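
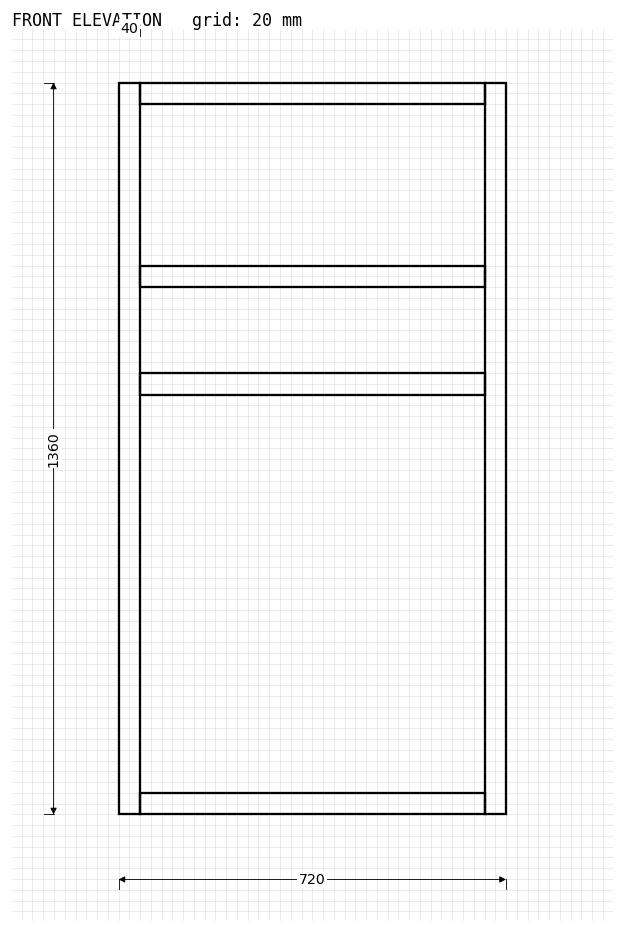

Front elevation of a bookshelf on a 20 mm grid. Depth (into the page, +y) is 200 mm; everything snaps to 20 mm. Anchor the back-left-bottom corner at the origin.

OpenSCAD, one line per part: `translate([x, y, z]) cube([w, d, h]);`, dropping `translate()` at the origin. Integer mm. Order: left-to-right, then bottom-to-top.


cube([40, 200, 1360]);
translate([40, 0, 0]) cube([640, 200, 40]);
translate([40, 0, 780]) cube([640, 200, 40]);
translate([40, 0, 980]) cube([640, 200, 40]);
translate([40, 0, 1320]) cube([640, 200, 40]);
translate([680, 0, 0]) cube([40, 200, 1360]);


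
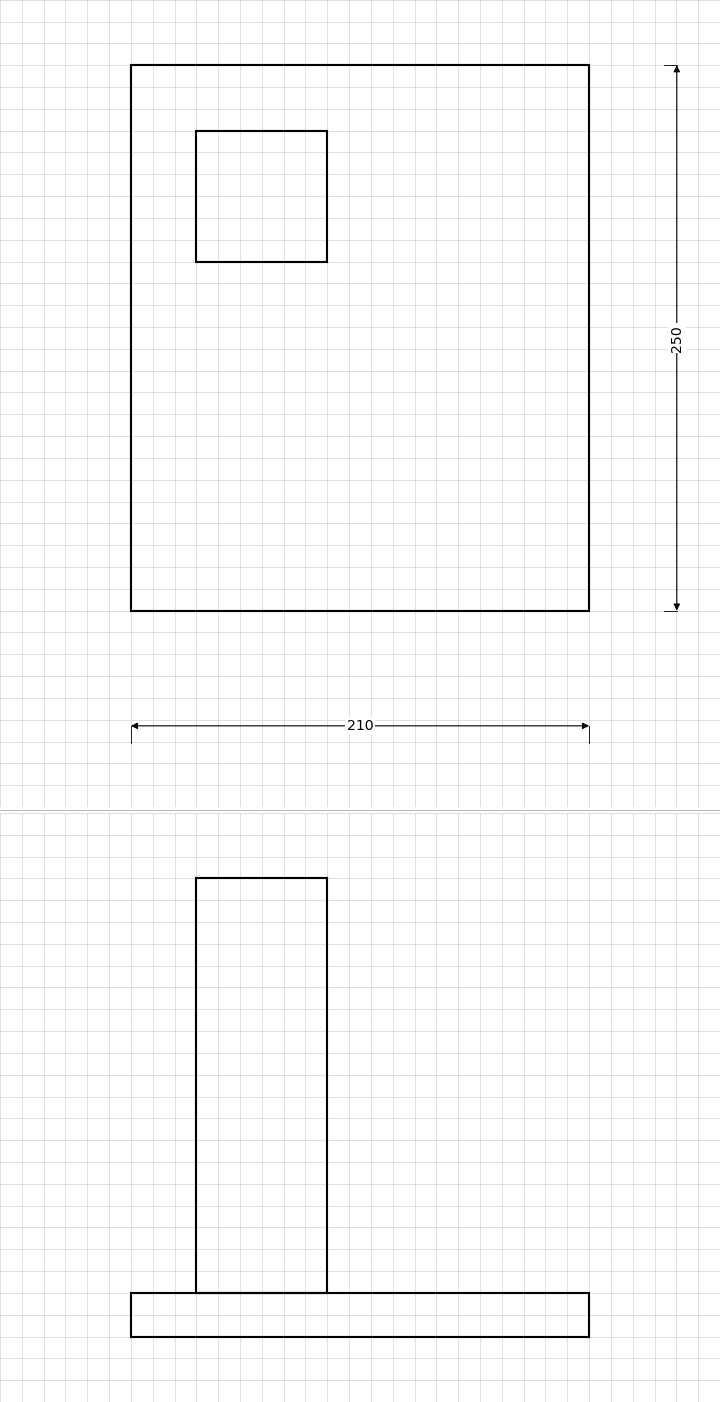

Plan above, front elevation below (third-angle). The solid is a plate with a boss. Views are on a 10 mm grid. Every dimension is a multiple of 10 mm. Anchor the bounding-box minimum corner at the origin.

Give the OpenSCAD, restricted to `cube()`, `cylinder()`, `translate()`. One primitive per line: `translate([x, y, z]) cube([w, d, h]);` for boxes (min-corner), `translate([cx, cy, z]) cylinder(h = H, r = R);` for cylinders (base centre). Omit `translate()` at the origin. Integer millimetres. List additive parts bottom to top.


cube([210, 250, 20]);
translate([30, 160, 20]) cube([60, 60, 190]);


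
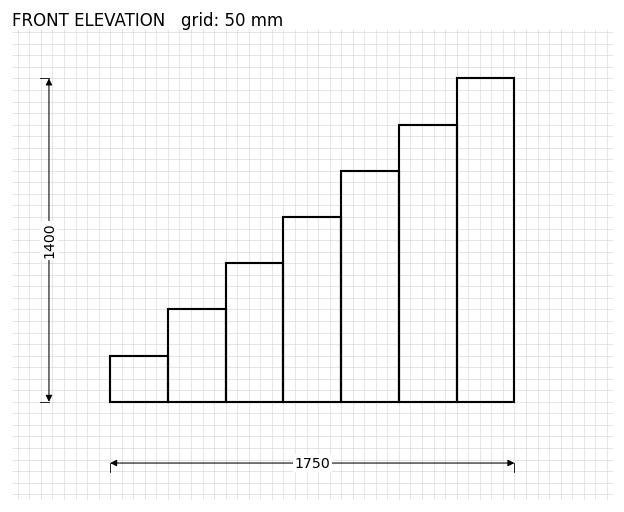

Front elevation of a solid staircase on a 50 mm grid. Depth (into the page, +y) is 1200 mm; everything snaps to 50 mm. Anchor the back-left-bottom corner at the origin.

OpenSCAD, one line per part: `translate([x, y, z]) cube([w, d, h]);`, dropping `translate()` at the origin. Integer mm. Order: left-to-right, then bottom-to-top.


cube([250, 1200, 200]);
translate([250, 0, 0]) cube([250, 1200, 400]);
translate([500, 0, 0]) cube([250, 1200, 600]);
translate([750, 0, 0]) cube([250, 1200, 800]);
translate([1000, 0, 0]) cube([250, 1200, 1000]);
translate([1250, 0, 0]) cube([250, 1200, 1200]);
translate([1500, 0, 0]) cube([250, 1200, 1400]);


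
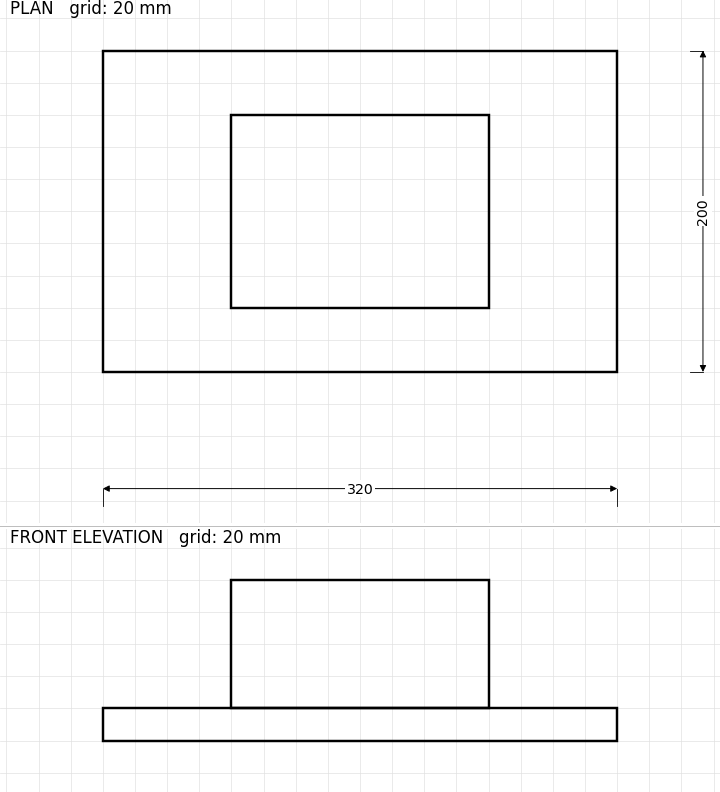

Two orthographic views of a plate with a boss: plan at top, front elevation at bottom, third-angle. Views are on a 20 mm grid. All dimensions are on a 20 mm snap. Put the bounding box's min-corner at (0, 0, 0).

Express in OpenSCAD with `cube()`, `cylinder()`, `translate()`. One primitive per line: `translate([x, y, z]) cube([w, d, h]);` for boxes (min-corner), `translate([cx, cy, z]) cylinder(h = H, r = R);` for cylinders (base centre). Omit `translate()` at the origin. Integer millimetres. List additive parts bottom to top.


cube([320, 200, 20]);
translate([80, 40, 20]) cube([160, 120, 80]);


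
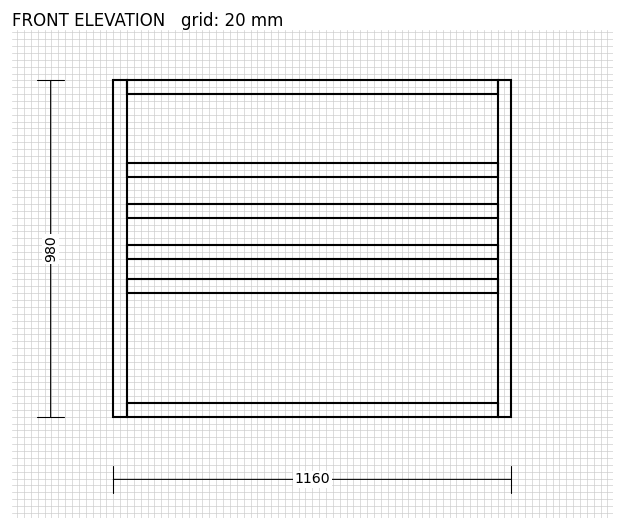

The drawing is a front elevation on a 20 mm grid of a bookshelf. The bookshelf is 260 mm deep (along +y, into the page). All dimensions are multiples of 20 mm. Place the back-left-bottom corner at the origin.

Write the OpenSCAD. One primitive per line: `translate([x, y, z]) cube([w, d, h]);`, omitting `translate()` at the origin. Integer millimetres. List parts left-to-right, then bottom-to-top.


cube([40, 260, 980]);
translate([40, 0, 0]) cube([1080, 260, 40]);
translate([40, 0, 360]) cube([1080, 260, 40]);
translate([40, 0, 460]) cube([1080, 260, 40]);
translate([40, 0, 580]) cube([1080, 260, 40]);
translate([40, 0, 700]) cube([1080, 260, 40]);
translate([40, 0, 940]) cube([1080, 260, 40]);
translate([1120, 0, 0]) cube([40, 260, 980]);


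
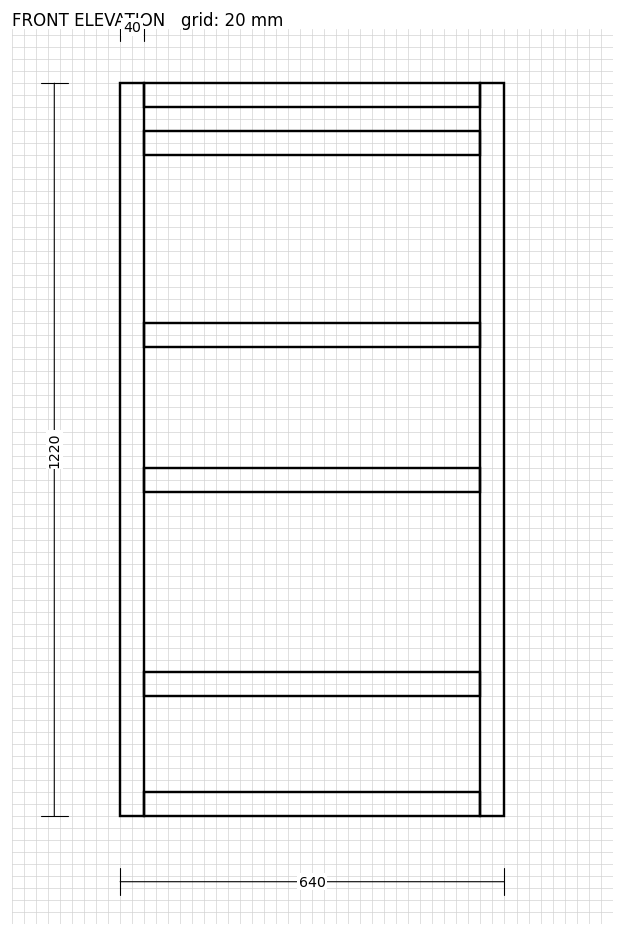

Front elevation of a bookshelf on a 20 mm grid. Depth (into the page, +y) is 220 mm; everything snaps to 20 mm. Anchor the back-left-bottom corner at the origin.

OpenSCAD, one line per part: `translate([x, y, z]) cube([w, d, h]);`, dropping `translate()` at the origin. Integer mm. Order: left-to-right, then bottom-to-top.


cube([40, 220, 1220]);
translate([40, 0, 0]) cube([560, 220, 40]);
translate([40, 0, 200]) cube([560, 220, 40]);
translate([40, 0, 540]) cube([560, 220, 40]);
translate([40, 0, 780]) cube([560, 220, 40]);
translate([40, 0, 1100]) cube([560, 220, 40]);
translate([40, 0, 1180]) cube([560, 220, 40]);
translate([600, 0, 0]) cube([40, 220, 1220]);


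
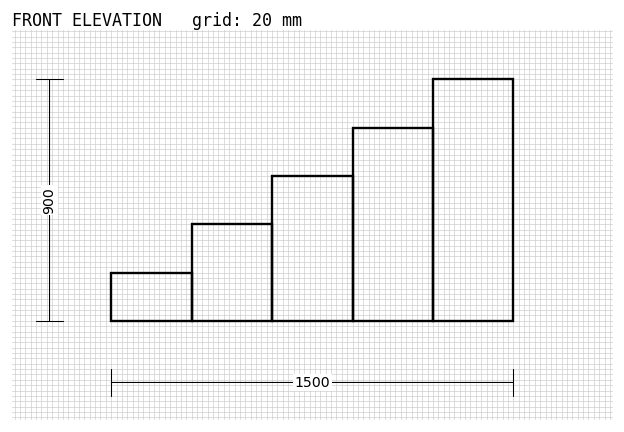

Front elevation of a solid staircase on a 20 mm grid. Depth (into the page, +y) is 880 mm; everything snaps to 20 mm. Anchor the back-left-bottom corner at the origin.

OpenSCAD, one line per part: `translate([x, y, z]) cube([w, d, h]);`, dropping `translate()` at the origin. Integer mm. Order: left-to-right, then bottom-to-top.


cube([300, 880, 180]);
translate([300, 0, 0]) cube([300, 880, 360]);
translate([600, 0, 0]) cube([300, 880, 540]);
translate([900, 0, 0]) cube([300, 880, 720]);
translate([1200, 0, 0]) cube([300, 880, 900]);


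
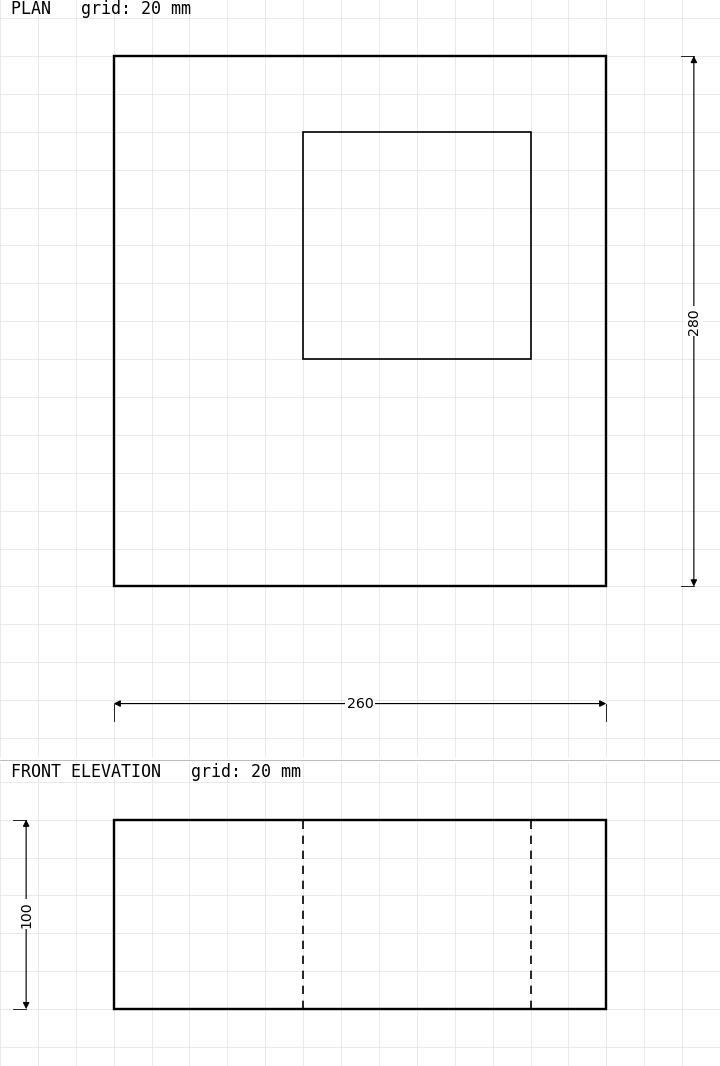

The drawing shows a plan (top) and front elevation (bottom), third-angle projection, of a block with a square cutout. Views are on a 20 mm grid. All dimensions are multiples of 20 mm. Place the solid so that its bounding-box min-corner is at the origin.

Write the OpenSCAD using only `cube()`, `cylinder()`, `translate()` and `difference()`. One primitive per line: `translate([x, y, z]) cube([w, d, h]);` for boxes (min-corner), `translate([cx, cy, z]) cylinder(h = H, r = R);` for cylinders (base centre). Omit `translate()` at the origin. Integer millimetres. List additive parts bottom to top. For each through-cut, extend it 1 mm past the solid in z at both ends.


difference() {
  cube([260, 280, 100]);
  translate([100, 120, -1]) cube([120, 120, 102]);
}


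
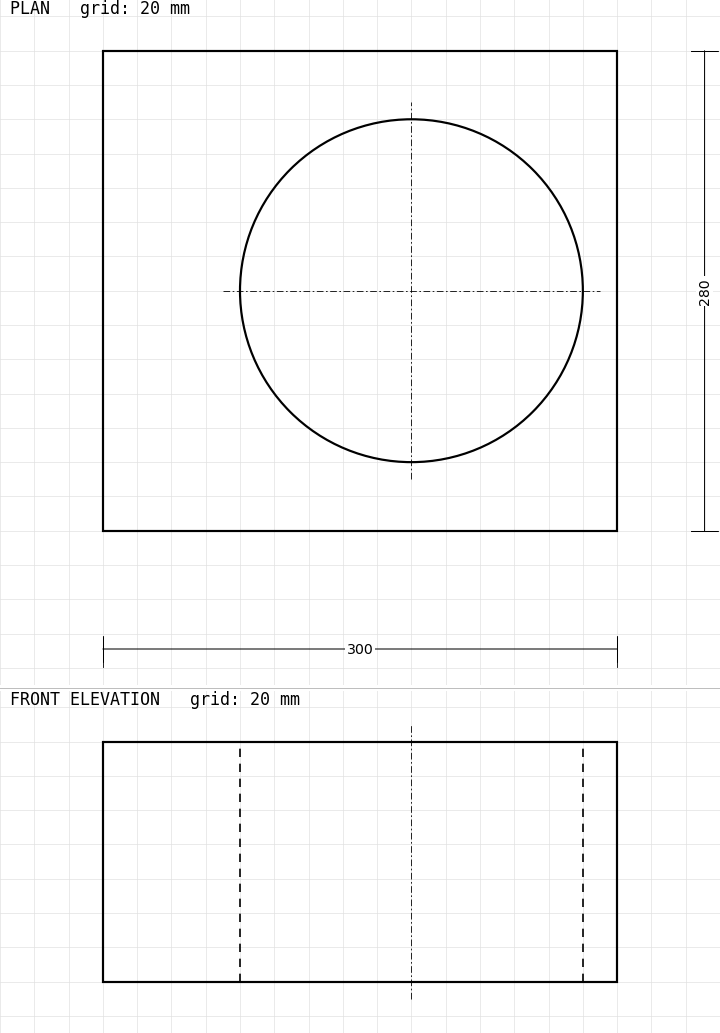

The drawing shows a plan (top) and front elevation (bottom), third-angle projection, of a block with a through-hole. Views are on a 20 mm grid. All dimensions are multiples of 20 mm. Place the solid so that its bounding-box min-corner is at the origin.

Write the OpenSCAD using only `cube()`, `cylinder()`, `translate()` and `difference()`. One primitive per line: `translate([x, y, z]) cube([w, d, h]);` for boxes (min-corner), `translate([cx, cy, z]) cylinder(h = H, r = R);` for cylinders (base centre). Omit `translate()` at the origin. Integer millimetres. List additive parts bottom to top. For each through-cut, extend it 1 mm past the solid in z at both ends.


difference() {
  cube([300, 280, 140]);
  translate([180, 140, -1]) cylinder(h = 142, r = 100);
}


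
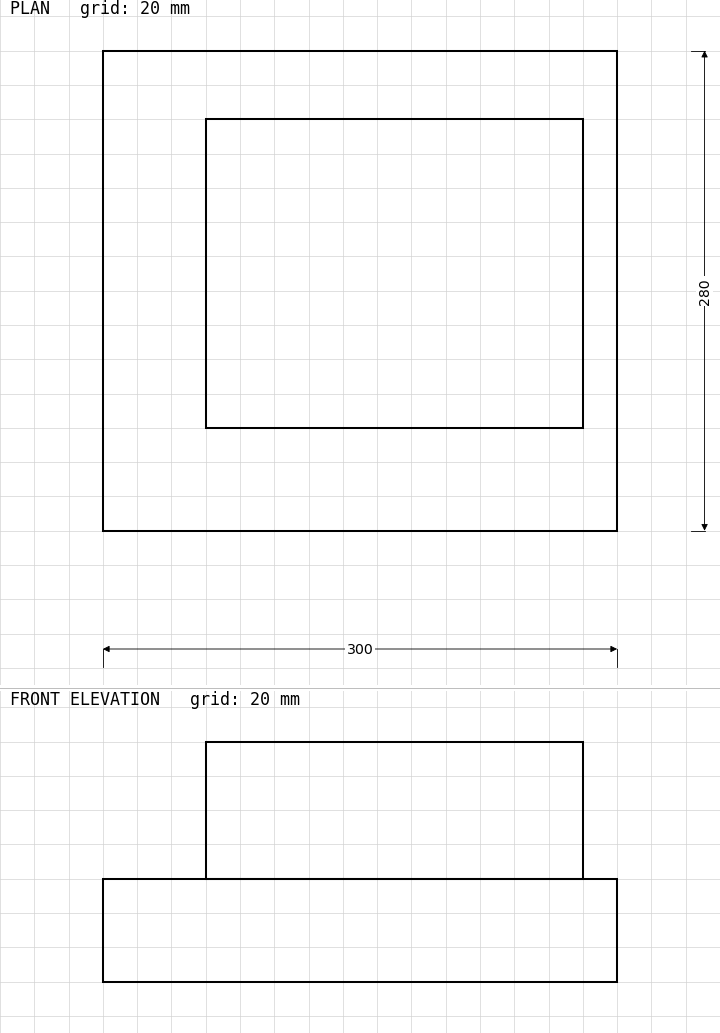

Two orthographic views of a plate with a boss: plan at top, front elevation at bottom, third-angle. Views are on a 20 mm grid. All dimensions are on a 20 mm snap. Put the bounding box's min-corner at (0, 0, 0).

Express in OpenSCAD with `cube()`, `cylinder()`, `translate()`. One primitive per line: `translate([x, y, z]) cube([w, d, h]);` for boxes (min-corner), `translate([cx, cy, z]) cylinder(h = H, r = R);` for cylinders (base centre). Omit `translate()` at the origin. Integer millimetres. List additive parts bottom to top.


cube([300, 280, 60]);
translate([60, 60, 60]) cube([220, 180, 80]);


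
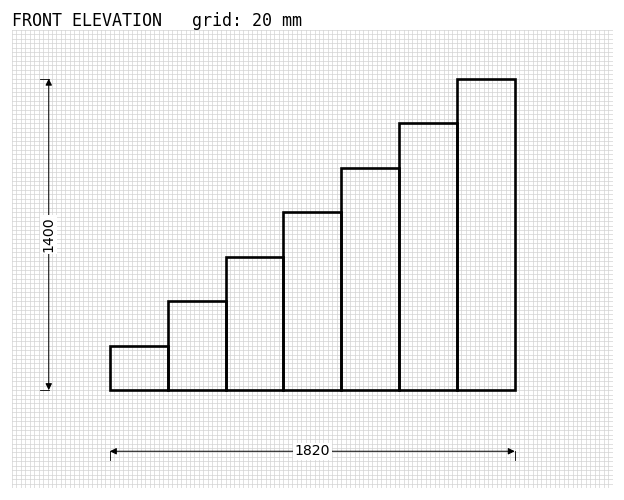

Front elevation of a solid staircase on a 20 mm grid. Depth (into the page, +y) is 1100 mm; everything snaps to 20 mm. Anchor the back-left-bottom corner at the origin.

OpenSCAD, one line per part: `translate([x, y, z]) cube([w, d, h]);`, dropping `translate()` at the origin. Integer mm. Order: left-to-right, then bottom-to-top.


cube([260, 1100, 200]);
translate([260, 0, 0]) cube([260, 1100, 400]);
translate([520, 0, 0]) cube([260, 1100, 600]);
translate([780, 0, 0]) cube([260, 1100, 800]);
translate([1040, 0, 0]) cube([260, 1100, 1000]);
translate([1300, 0, 0]) cube([260, 1100, 1200]);
translate([1560, 0, 0]) cube([260, 1100, 1400]);


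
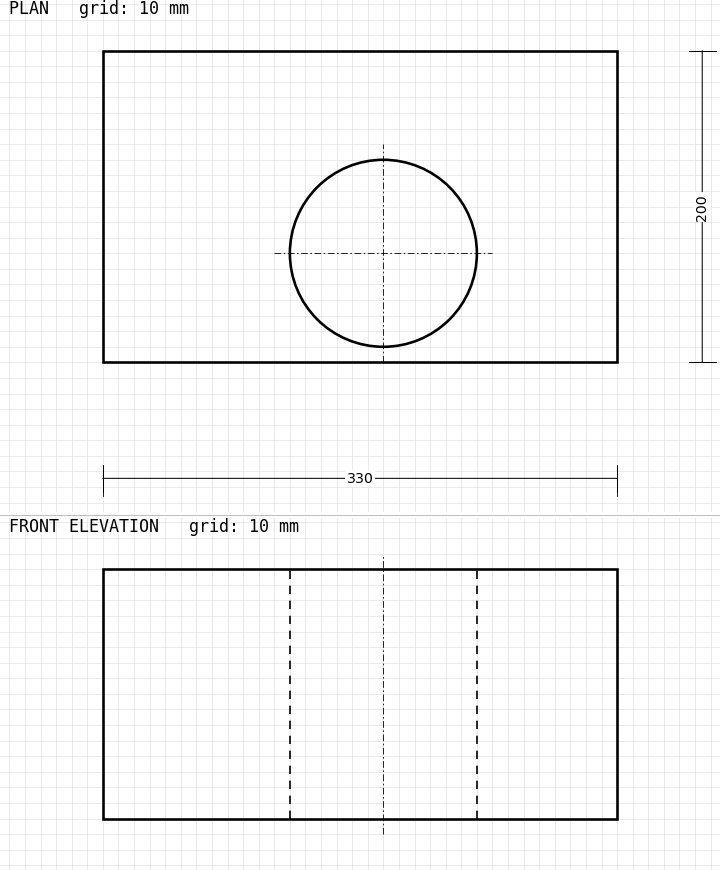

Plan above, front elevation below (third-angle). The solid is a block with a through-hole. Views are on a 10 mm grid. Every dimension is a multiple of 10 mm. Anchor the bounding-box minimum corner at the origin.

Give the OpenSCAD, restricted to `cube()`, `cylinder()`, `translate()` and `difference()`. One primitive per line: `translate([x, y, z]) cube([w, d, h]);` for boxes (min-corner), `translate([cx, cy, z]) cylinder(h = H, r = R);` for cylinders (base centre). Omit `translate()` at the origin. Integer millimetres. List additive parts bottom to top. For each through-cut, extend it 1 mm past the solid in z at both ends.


difference() {
  cube([330, 200, 160]);
  translate([180, 70, -1]) cylinder(h = 162, r = 60);
}


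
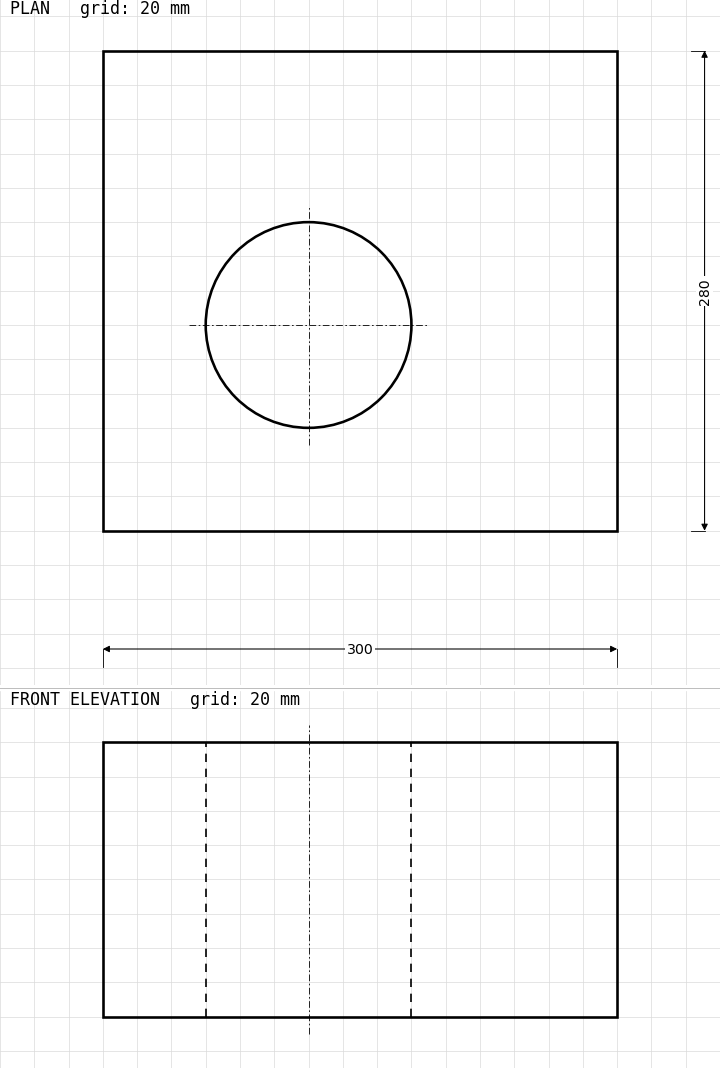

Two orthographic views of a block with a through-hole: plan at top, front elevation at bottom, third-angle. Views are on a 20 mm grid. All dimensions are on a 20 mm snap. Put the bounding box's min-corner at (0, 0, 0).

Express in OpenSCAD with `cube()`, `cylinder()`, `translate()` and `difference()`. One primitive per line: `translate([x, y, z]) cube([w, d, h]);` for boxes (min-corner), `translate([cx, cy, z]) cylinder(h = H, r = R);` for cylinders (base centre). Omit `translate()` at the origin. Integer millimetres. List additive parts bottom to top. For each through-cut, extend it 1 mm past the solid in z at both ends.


difference() {
  cube([300, 280, 160]);
  translate([120, 120, -1]) cylinder(h = 162, r = 60);
}


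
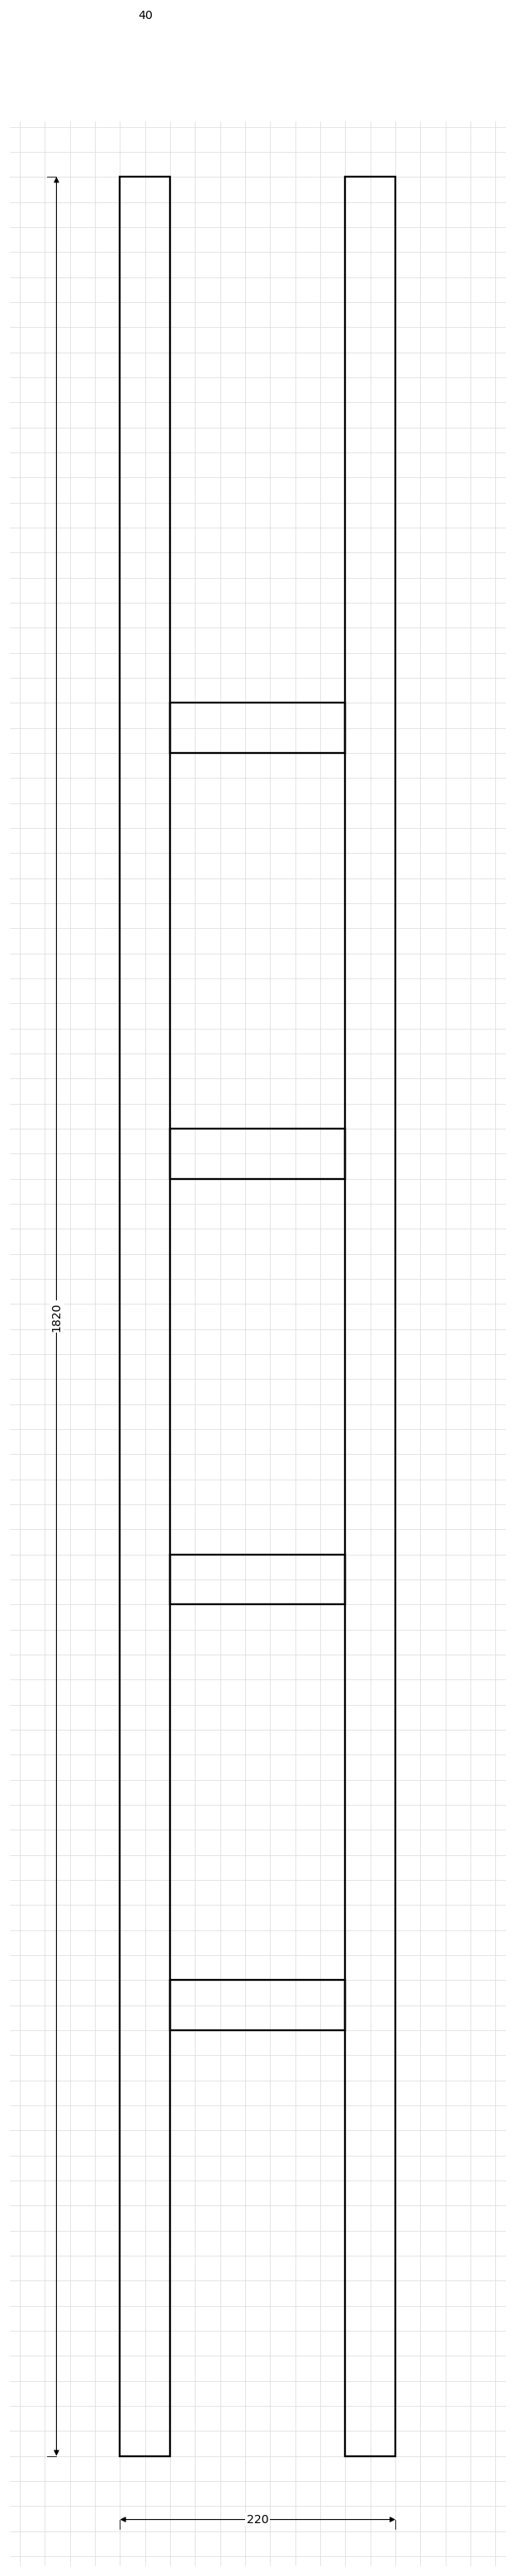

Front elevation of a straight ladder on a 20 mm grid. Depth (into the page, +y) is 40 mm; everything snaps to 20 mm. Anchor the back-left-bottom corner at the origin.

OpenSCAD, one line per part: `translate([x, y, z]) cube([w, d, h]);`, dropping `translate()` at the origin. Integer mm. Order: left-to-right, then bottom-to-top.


cube([40, 40, 1820]);
translate([40, 0, 340]) cube([140, 40, 40]);
translate([40, 0, 680]) cube([140, 40, 40]);
translate([40, 0, 1020]) cube([140, 40, 40]);
translate([40, 0, 1360]) cube([140, 40, 40]);
translate([180, 0, 0]) cube([40, 40, 1820]);


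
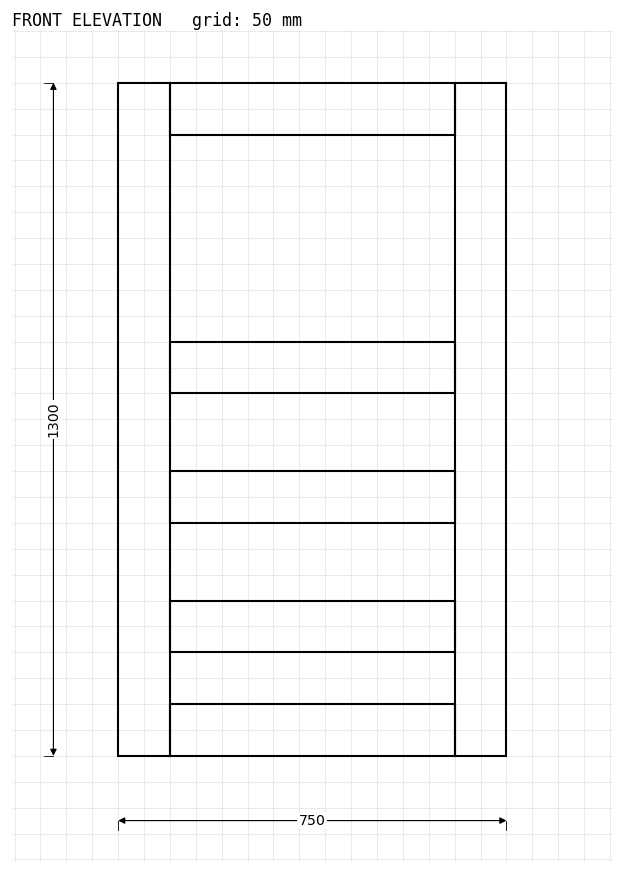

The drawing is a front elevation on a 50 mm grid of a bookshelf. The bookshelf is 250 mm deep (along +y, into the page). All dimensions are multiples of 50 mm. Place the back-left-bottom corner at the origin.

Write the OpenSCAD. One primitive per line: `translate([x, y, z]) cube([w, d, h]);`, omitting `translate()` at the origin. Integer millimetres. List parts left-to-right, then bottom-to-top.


cube([100, 250, 1300]);
translate([100, 0, 0]) cube([550, 250, 100]);
translate([100, 0, 200]) cube([550, 250, 100]);
translate([100, 0, 450]) cube([550, 250, 100]);
translate([100, 0, 700]) cube([550, 250, 100]);
translate([100, 0, 1200]) cube([550, 250, 100]);
translate([650, 0, 0]) cube([100, 250, 1300]);


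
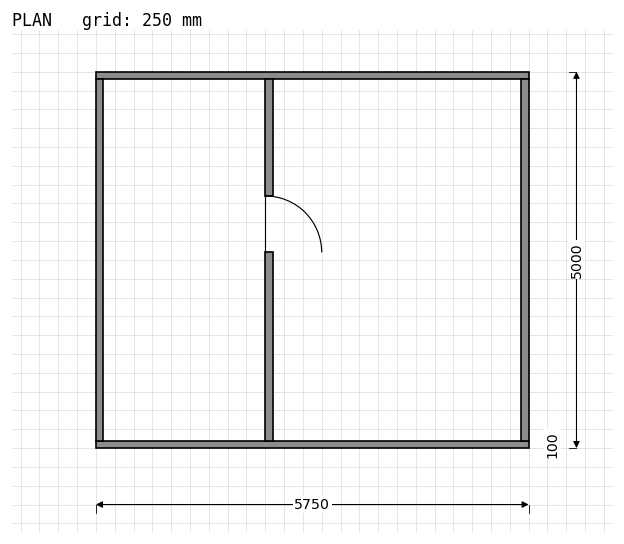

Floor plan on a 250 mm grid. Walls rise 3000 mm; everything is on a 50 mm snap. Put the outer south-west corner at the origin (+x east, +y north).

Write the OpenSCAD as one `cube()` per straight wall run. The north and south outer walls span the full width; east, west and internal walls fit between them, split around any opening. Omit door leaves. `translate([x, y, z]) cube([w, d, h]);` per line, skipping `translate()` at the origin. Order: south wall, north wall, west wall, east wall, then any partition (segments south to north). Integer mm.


cube([5750, 100, 3000]);
translate([0, 4900, 0]) cube([5750, 100, 3000]);
translate([0, 100, 0]) cube([100, 4800, 3000]);
translate([5650, 100, 0]) cube([100, 4800, 3000]);
translate([2250, 100, 0]) cube([100, 2500, 3000]);
translate([2250, 3350, 0]) cube([100, 1550, 3000]);


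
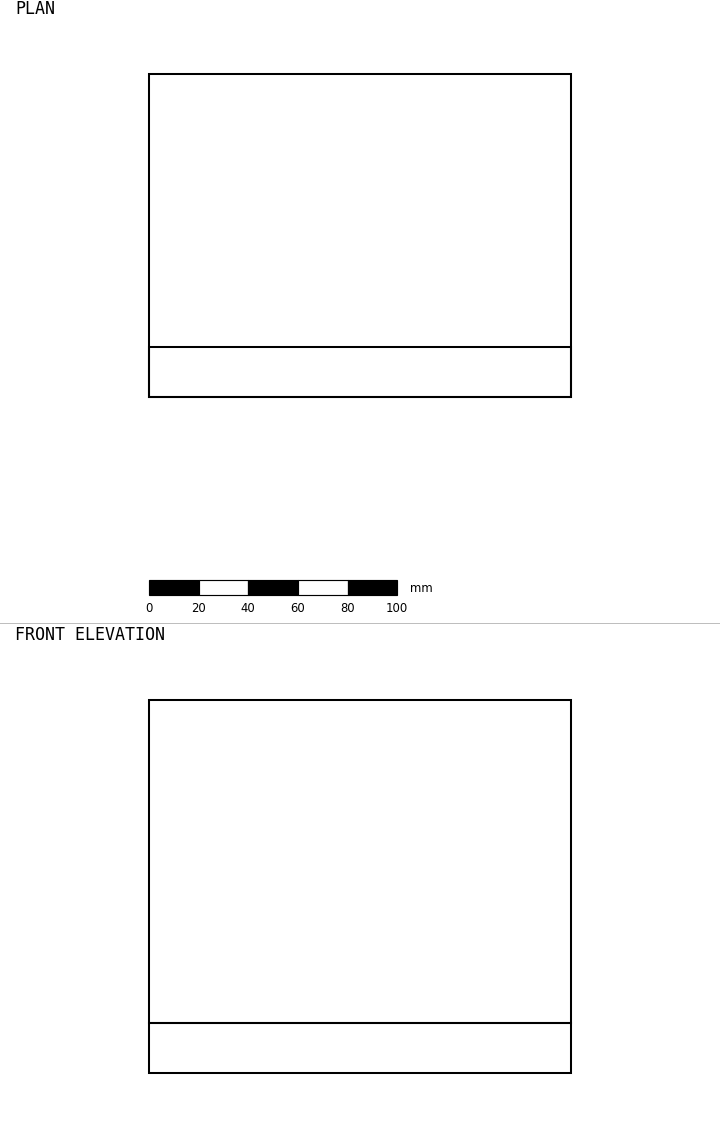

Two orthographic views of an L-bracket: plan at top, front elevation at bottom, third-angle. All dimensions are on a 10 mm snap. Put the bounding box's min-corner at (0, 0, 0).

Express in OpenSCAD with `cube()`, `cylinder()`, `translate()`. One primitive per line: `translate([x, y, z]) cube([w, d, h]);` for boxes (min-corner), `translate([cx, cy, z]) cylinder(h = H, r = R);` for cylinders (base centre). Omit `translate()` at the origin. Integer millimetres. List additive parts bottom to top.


cube([170, 130, 20]);
translate([0, 0, 20]) cube([170, 20, 130]);


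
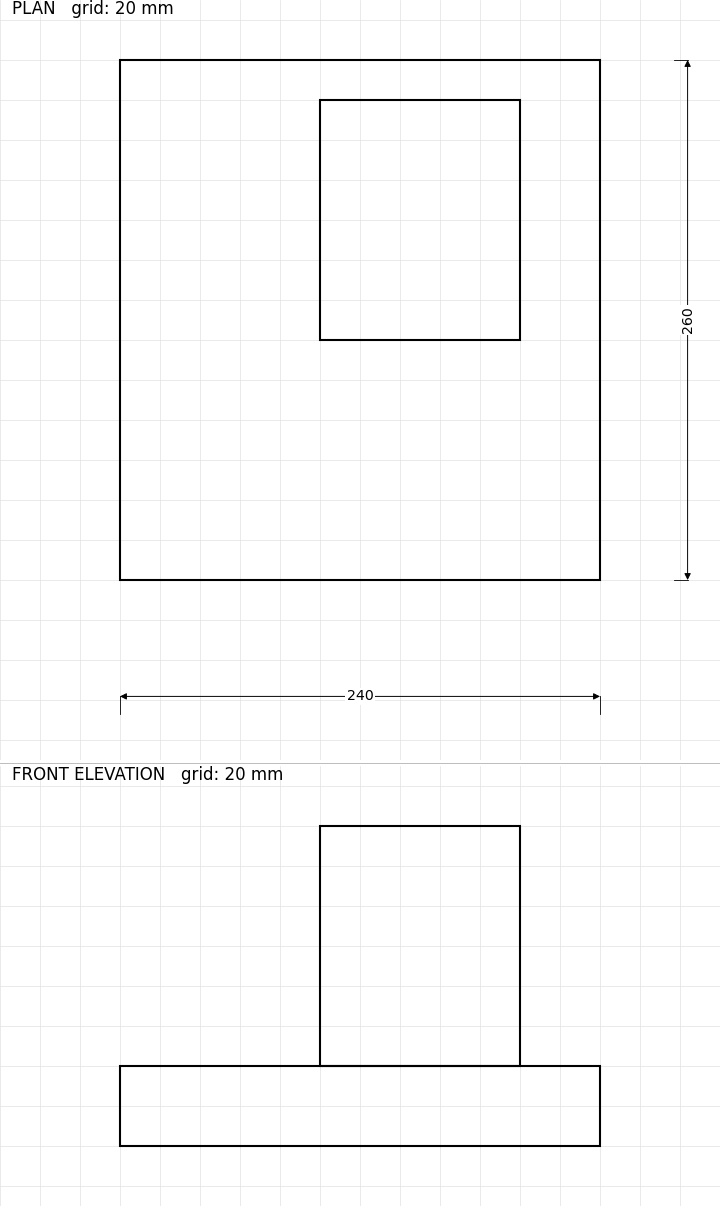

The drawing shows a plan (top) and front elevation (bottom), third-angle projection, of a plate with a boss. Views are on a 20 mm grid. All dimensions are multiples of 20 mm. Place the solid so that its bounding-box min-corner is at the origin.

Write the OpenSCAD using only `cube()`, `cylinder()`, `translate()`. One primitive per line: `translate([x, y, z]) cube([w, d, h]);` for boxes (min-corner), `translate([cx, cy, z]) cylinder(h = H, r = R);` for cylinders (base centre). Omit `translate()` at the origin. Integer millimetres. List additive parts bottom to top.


cube([240, 260, 40]);
translate([100, 120, 40]) cube([100, 120, 120]);


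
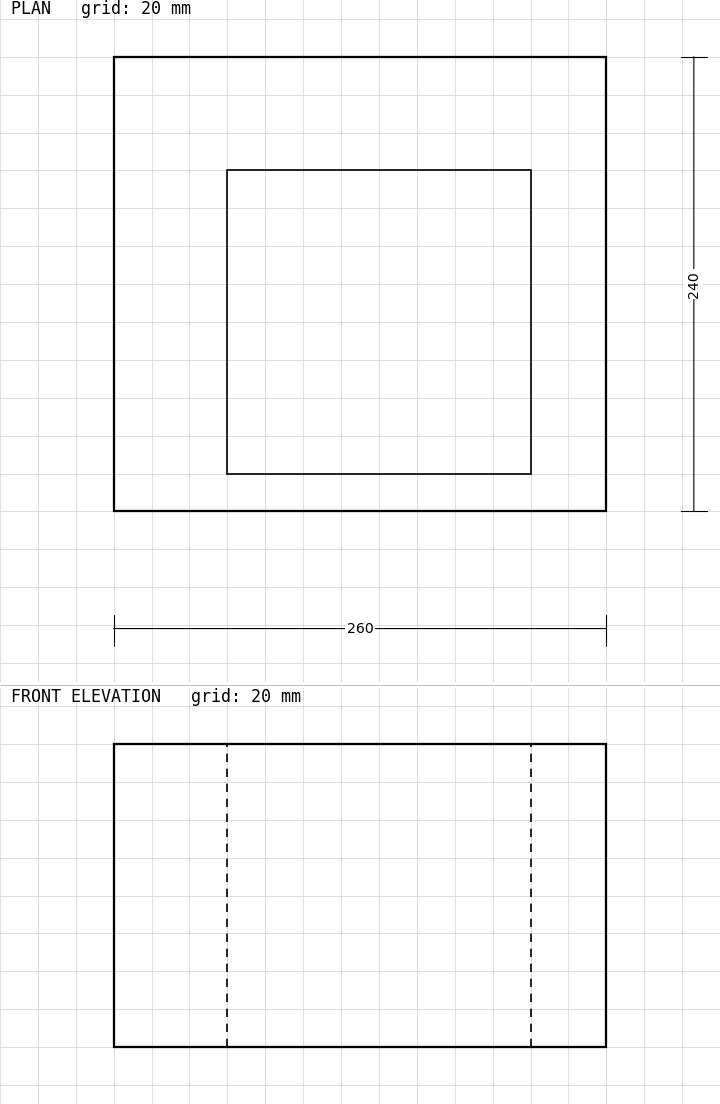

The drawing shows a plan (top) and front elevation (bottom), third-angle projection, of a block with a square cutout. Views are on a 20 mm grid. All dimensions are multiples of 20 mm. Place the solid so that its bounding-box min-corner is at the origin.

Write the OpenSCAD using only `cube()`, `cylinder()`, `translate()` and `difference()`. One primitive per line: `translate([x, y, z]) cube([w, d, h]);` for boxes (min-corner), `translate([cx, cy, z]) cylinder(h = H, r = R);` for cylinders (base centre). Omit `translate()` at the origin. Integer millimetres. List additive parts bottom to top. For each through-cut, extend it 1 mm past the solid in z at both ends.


difference() {
  cube([260, 240, 160]);
  translate([60, 20, -1]) cube([160, 160, 162]);
}


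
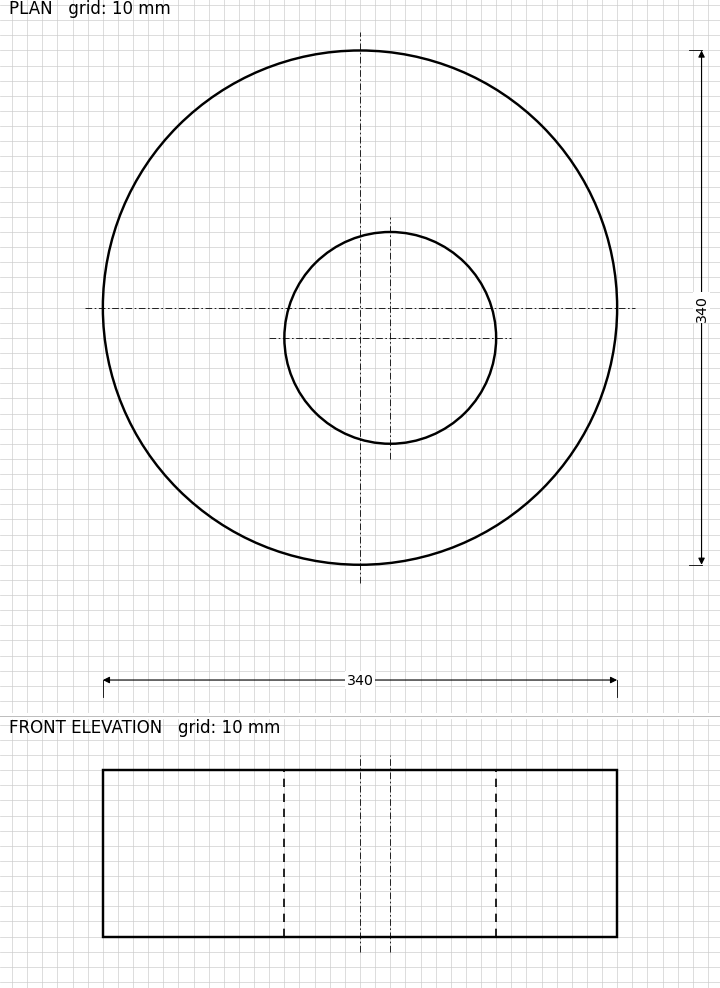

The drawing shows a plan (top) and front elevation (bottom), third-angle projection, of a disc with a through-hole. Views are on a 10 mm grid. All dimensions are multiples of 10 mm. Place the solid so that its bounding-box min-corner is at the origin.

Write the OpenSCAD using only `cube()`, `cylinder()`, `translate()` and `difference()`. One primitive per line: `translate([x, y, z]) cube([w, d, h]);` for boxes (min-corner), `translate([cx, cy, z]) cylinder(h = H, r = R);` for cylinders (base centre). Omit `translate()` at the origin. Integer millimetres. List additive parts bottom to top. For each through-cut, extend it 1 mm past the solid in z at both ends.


difference() {
  translate([170, 170, 0]) cylinder(h = 110, r = 170);
  translate([190, 150, -1]) cylinder(h = 112, r = 70);
}


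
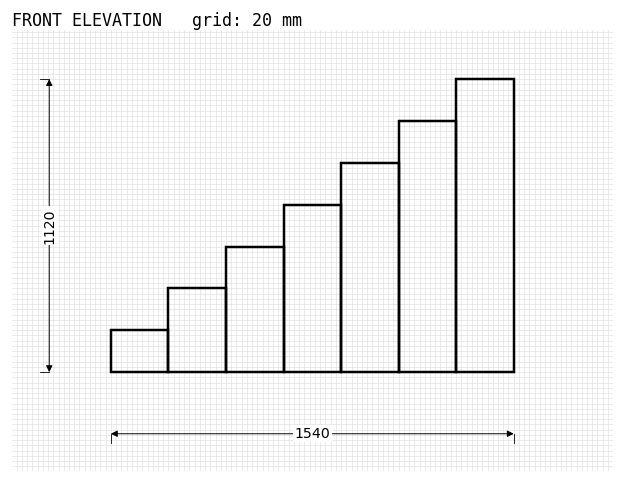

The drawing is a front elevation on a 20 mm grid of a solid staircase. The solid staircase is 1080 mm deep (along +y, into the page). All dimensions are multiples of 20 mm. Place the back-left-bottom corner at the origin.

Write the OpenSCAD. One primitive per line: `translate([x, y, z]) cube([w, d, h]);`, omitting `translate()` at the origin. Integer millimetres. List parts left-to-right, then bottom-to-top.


cube([220, 1080, 160]);
translate([220, 0, 0]) cube([220, 1080, 320]);
translate([440, 0, 0]) cube([220, 1080, 480]);
translate([660, 0, 0]) cube([220, 1080, 640]);
translate([880, 0, 0]) cube([220, 1080, 800]);
translate([1100, 0, 0]) cube([220, 1080, 960]);
translate([1320, 0, 0]) cube([220, 1080, 1120]);


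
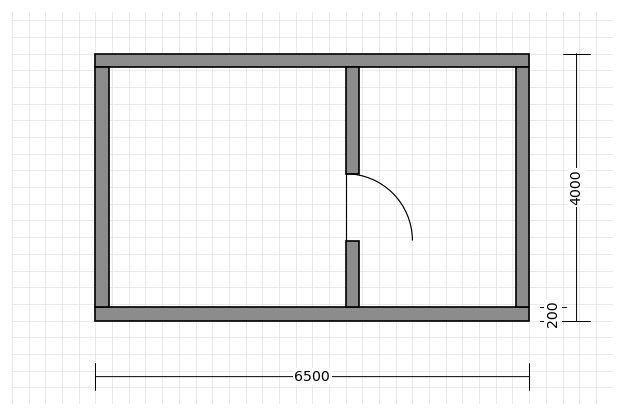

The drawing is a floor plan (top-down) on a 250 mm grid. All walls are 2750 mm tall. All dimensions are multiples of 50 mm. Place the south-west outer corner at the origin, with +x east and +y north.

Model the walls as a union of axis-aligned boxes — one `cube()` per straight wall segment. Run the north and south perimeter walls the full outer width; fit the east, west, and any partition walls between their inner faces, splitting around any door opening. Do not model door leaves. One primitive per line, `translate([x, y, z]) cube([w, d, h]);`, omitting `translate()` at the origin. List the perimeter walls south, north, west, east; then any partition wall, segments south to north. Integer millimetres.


cube([6500, 200, 2750]);
translate([0, 3800, 0]) cube([6500, 200, 2750]);
translate([0, 200, 0]) cube([200, 3600, 2750]);
translate([6300, 200, 0]) cube([200, 3600, 2750]);
translate([3750, 200, 0]) cube([200, 1000, 2750]);
translate([3750, 2200, 0]) cube([200, 1600, 2750]);


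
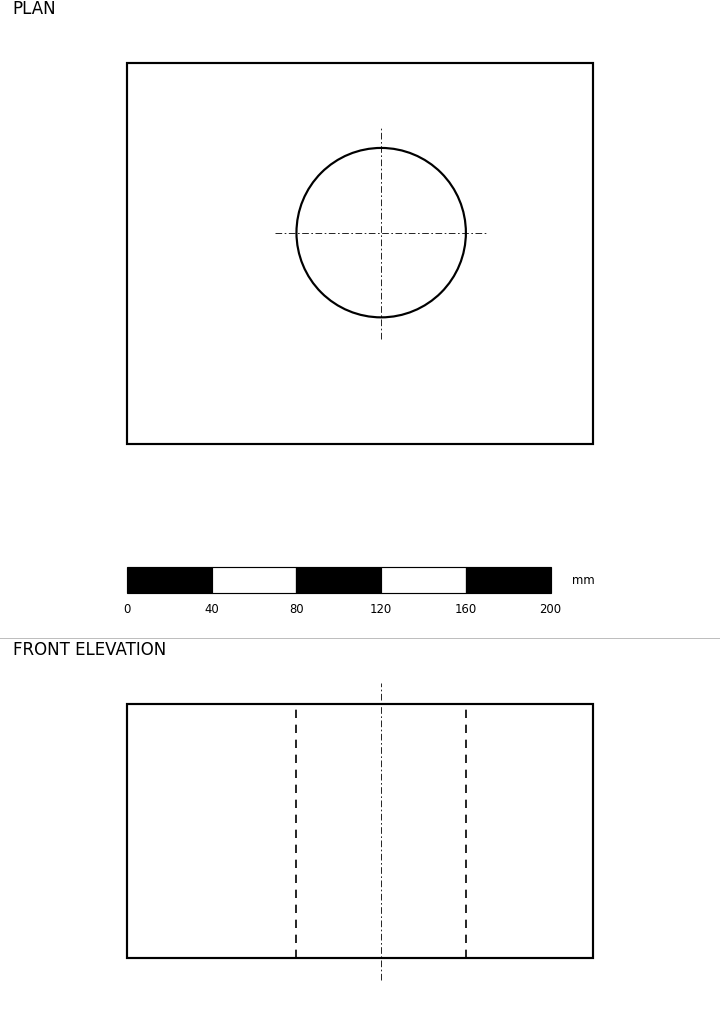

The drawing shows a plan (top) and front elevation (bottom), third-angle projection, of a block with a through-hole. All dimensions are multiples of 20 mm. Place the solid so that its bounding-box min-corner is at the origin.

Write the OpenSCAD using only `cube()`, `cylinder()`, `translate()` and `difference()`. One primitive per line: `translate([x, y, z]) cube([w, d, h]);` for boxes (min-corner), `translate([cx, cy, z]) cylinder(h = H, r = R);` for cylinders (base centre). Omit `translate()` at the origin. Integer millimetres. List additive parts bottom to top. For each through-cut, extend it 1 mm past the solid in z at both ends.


difference() {
  cube([220, 180, 120]);
  translate([120, 100, -1]) cylinder(h = 122, r = 40);
}


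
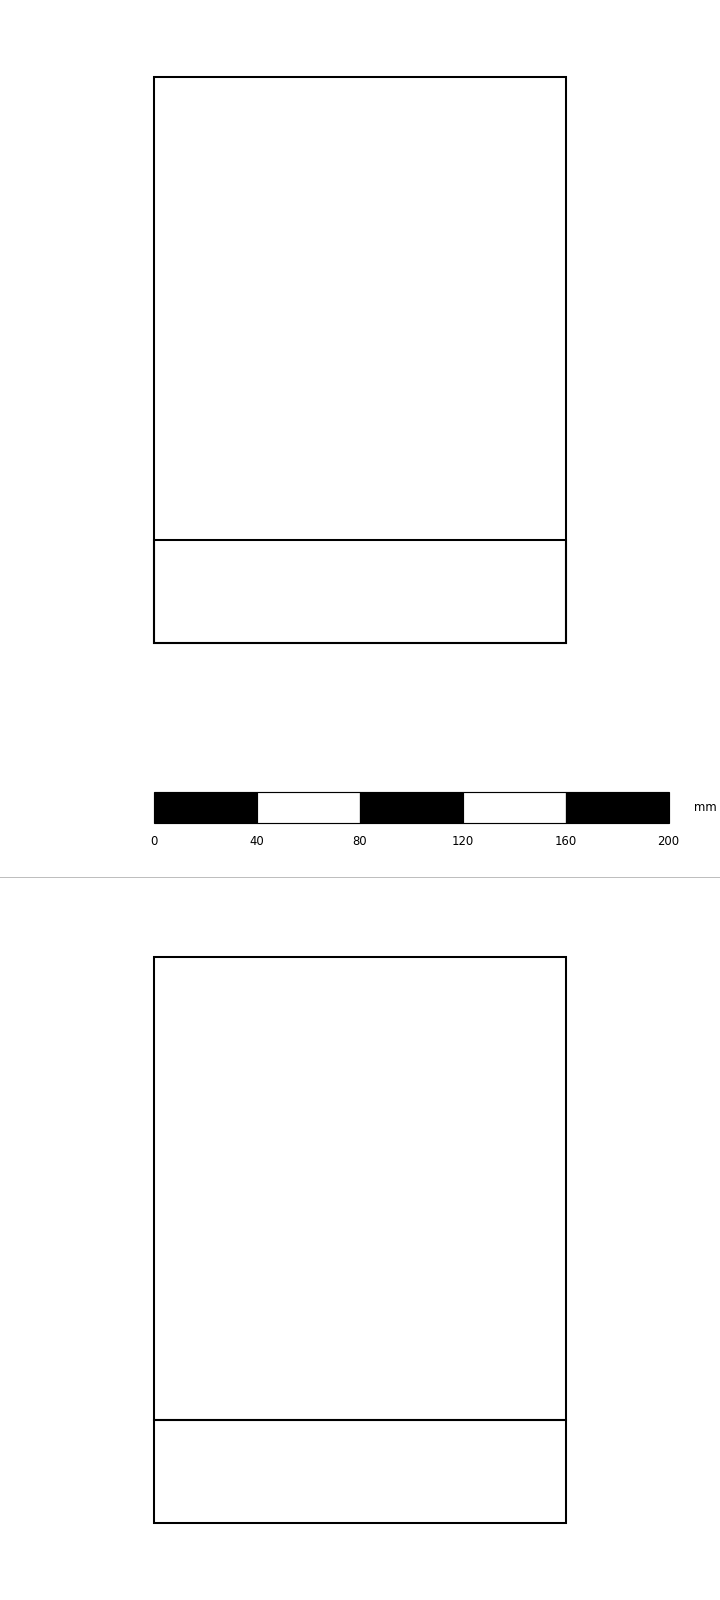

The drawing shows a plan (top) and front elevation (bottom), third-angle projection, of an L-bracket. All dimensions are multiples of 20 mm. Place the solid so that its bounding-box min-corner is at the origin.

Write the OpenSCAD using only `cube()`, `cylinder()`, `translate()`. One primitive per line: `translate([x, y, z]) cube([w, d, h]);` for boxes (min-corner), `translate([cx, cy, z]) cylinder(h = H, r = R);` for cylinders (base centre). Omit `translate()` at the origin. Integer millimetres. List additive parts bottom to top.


cube([160, 220, 40]);
translate([0, 0, 40]) cube([160, 40, 180]);


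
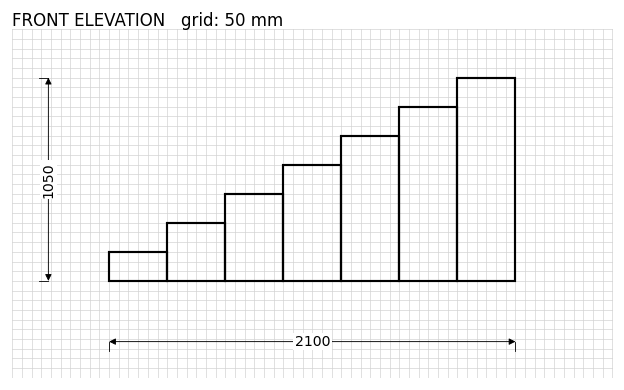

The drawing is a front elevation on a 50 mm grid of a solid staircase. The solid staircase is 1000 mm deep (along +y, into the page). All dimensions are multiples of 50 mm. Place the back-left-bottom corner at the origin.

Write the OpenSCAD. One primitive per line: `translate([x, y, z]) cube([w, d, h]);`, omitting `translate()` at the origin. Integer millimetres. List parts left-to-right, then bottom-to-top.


cube([300, 1000, 150]);
translate([300, 0, 0]) cube([300, 1000, 300]);
translate([600, 0, 0]) cube([300, 1000, 450]);
translate([900, 0, 0]) cube([300, 1000, 600]);
translate([1200, 0, 0]) cube([300, 1000, 750]);
translate([1500, 0, 0]) cube([300, 1000, 900]);
translate([1800, 0, 0]) cube([300, 1000, 1050]);


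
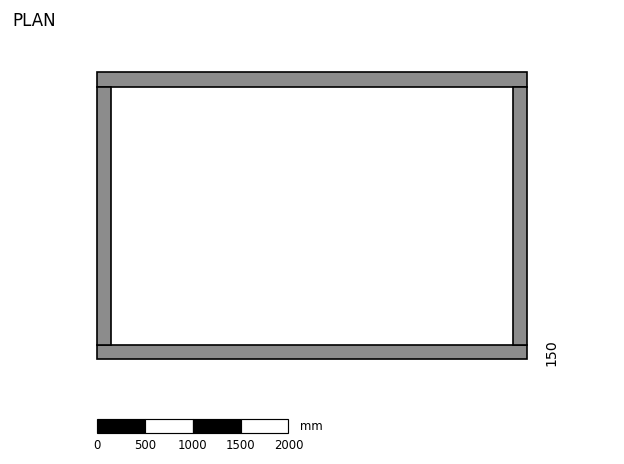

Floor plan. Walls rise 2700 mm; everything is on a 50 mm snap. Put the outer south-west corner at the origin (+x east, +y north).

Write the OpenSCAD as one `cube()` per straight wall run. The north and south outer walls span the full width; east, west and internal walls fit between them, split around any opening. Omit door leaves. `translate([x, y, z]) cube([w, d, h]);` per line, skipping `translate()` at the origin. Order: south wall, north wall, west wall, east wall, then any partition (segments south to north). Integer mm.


cube([4500, 150, 2700]);
translate([0, 2850, 0]) cube([4500, 150, 2700]);
translate([0, 150, 0]) cube([150, 2700, 2700]);
translate([4350, 150, 0]) cube([150, 2700, 2700]);


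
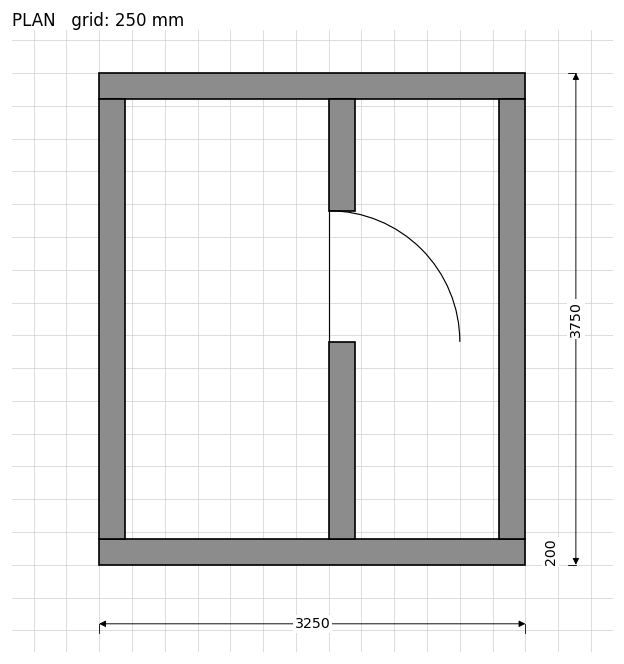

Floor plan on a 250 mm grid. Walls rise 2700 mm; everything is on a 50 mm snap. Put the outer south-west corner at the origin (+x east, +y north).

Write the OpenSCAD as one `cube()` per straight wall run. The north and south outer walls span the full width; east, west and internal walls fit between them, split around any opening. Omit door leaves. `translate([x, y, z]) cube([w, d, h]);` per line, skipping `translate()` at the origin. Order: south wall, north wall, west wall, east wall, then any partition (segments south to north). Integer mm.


cube([3250, 200, 2700]);
translate([0, 3550, 0]) cube([3250, 200, 2700]);
translate([0, 200, 0]) cube([200, 3350, 2700]);
translate([3050, 200, 0]) cube([200, 3350, 2700]);
translate([1750, 200, 0]) cube([200, 1500, 2700]);
translate([1750, 2700, 0]) cube([200, 850, 2700]);


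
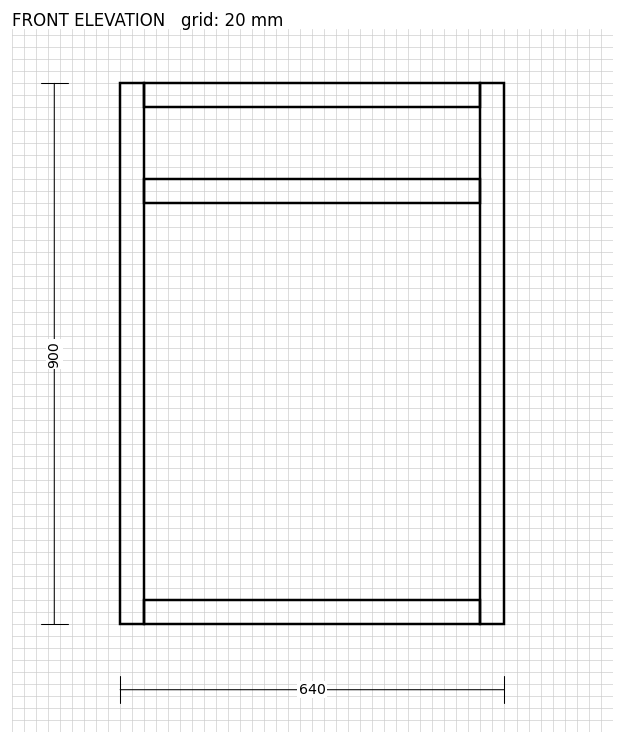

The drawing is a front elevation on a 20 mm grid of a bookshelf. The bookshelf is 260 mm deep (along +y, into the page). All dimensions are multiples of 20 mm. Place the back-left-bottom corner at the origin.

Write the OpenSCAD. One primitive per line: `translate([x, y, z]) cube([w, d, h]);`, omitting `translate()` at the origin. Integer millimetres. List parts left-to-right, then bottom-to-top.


cube([40, 260, 900]);
translate([40, 0, 0]) cube([560, 260, 40]);
translate([40, 0, 700]) cube([560, 260, 40]);
translate([40, 0, 860]) cube([560, 260, 40]);
translate([600, 0, 0]) cube([40, 260, 900]);


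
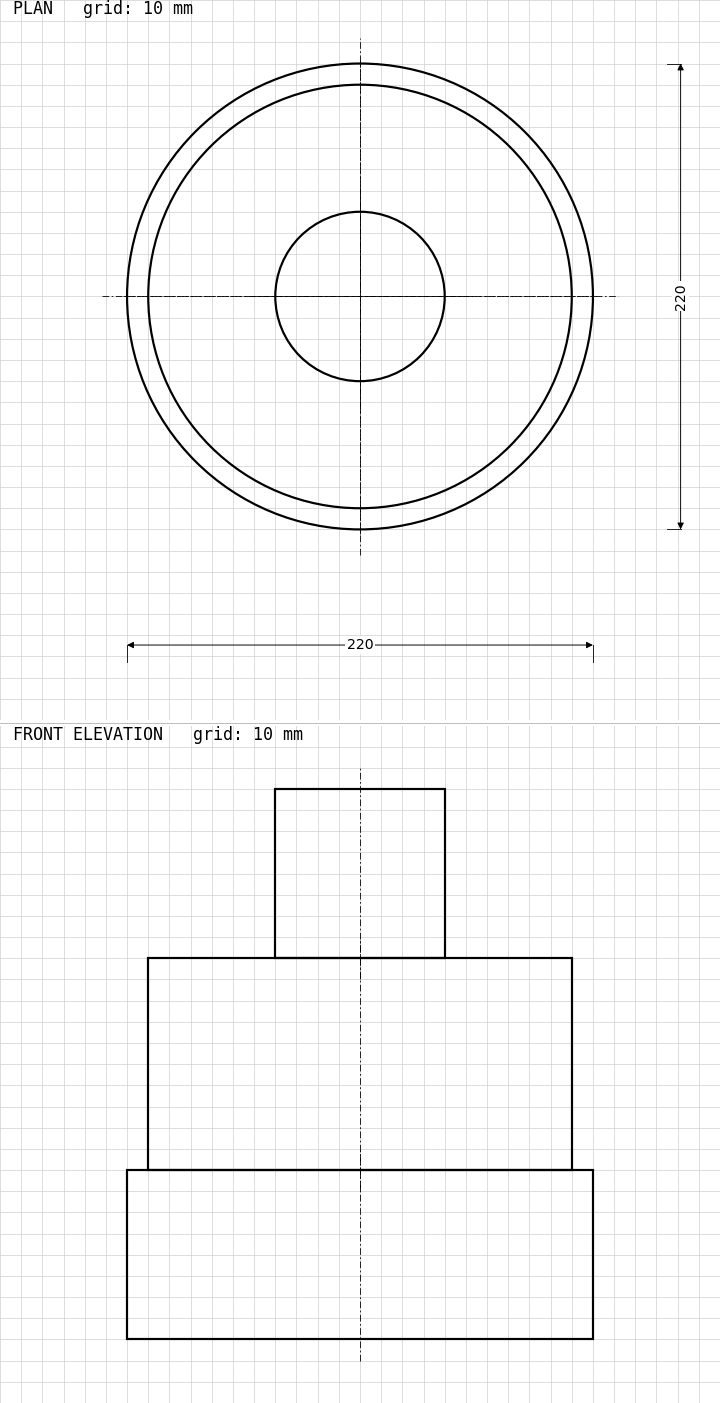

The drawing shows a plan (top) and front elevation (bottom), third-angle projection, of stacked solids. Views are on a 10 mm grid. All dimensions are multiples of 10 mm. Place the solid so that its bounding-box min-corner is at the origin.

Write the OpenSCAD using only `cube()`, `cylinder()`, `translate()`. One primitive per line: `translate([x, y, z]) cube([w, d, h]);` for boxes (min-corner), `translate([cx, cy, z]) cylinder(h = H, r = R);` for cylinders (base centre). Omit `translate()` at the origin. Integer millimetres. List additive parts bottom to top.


translate([110, 110, 0]) cylinder(h = 80, r = 110);
translate([110, 110, 80]) cylinder(h = 100, r = 100);
translate([110, 110, 180]) cylinder(h = 80, r = 40);


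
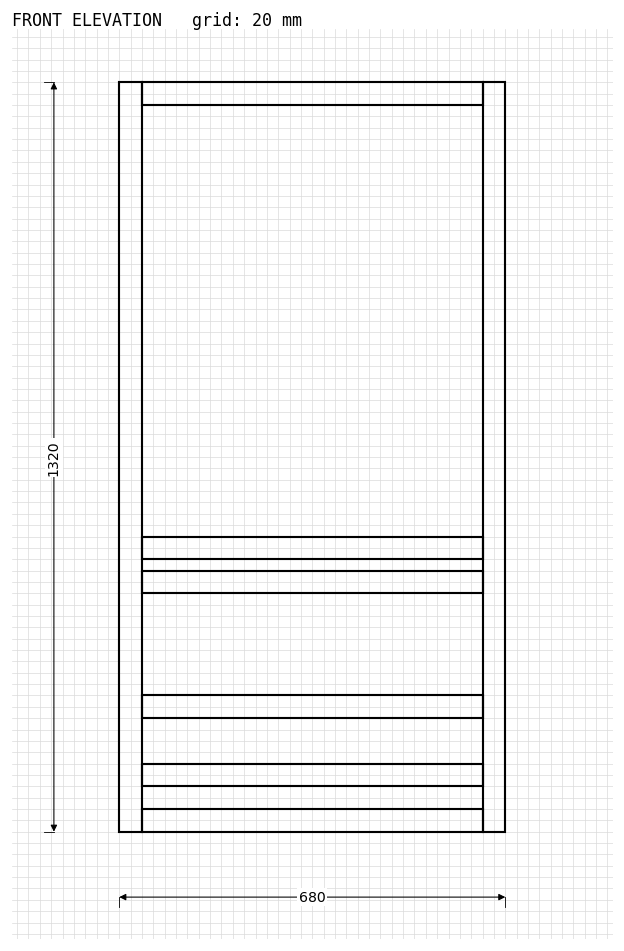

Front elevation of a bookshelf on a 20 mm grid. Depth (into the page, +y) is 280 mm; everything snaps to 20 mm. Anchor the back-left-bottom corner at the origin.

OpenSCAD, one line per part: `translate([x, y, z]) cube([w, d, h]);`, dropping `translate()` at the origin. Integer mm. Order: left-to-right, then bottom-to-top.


cube([40, 280, 1320]);
translate([40, 0, 0]) cube([600, 280, 40]);
translate([40, 0, 80]) cube([600, 280, 40]);
translate([40, 0, 200]) cube([600, 280, 40]);
translate([40, 0, 420]) cube([600, 280, 40]);
translate([40, 0, 480]) cube([600, 280, 40]);
translate([40, 0, 1280]) cube([600, 280, 40]);
translate([640, 0, 0]) cube([40, 280, 1320]);


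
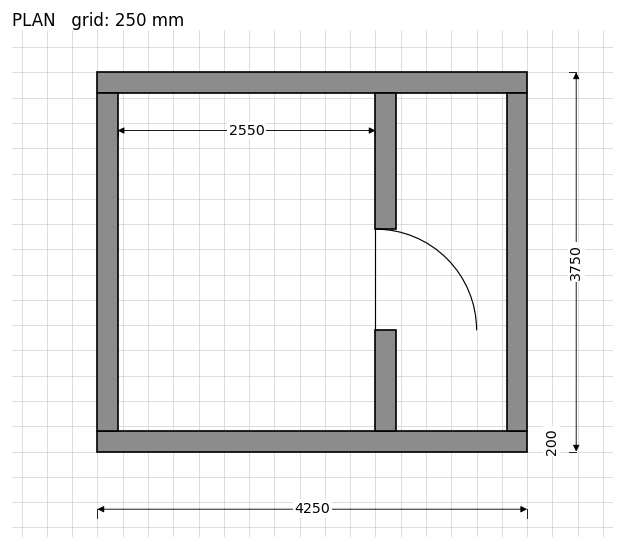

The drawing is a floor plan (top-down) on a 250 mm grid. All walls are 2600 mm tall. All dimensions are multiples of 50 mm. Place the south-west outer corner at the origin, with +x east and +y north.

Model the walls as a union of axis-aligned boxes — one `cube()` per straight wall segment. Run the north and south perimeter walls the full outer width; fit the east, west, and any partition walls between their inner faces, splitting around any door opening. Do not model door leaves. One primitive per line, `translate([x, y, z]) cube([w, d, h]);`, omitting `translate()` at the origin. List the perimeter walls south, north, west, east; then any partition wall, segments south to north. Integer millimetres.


cube([4250, 200, 2600]);
translate([0, 3550, 0]) cube([4250, 200, 2600]);
translate([0, 200, 0]) cube([200, 3350, 2600]);
translate([4050, 200, 0]) cube([200, 3350, 2600]);
translate([2750, 200, 0]) cube([200, 1000, 2600]);
translate([2750, 2200, 0]) cube([200, 1350, 2600]);


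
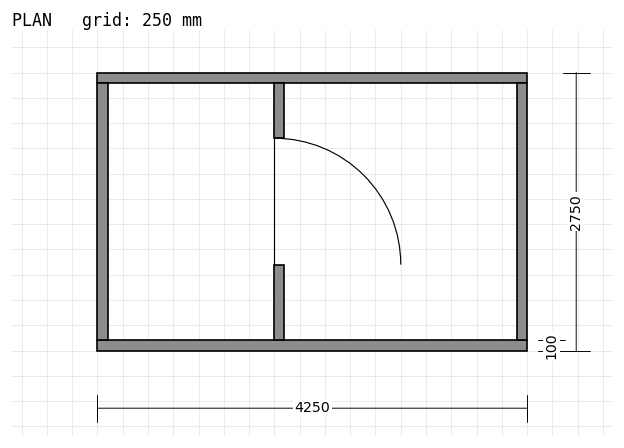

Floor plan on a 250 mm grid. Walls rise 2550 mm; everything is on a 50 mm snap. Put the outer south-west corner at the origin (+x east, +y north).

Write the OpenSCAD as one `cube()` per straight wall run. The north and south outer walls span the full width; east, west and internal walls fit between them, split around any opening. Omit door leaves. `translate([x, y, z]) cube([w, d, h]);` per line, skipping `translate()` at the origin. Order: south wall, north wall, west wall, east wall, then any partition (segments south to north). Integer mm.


cube([4250, 100, 2550]);
translate([0, 2650, 0]) cube([4250, 100, 2550]);
translate([0, 100, 0]) cube([100, 2550, 2550]);
translate([4150, 100, 0]) cube([100, 2550, 2550]);
translate([1750, 100, 0]) cube([100, 750, 2550]);
translate([1750, 2100, 0]) cube([100, 550, 2550]);


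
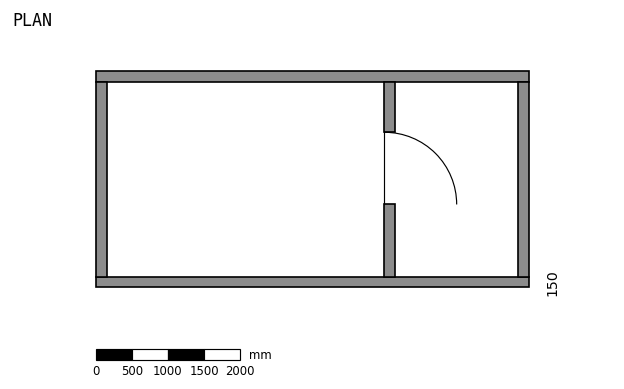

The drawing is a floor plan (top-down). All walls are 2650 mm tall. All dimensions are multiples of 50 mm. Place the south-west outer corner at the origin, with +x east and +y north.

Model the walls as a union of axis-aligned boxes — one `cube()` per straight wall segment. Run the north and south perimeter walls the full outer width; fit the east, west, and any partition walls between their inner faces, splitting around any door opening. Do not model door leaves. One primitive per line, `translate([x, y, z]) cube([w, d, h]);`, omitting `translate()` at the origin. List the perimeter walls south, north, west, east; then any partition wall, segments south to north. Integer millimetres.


cube([6000, 150, 2650]);
translate([0, 2850, 0]) cube([6000, 150, 2650]);
translate([0, 150, 0]) cube([150, 2700, 2650]);
translate([5850, 150, 0]) cube([150, 2700, 2650]);
translate([4000, 150, 0]) cube([150, 1000, 2650]);
translate([4000, 2150, 0]) cube([150, 700, 2650]);


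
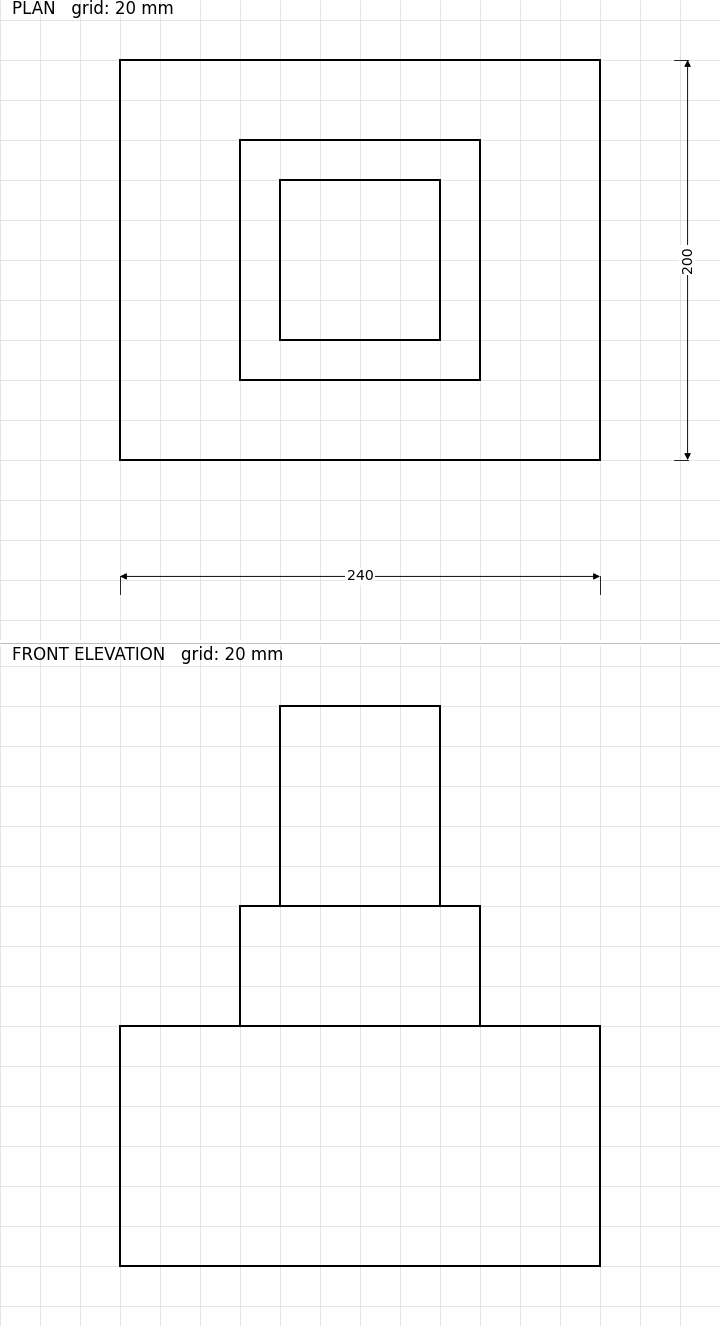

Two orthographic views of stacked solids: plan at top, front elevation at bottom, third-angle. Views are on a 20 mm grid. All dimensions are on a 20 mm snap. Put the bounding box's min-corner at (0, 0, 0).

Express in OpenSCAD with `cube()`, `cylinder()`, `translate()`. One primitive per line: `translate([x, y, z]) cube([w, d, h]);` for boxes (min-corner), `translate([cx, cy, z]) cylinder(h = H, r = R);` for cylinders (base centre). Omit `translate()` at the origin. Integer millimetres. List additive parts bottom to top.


cube([240, 200, 120]);
translate([60, 40, 120]) cube([120, 120, 60]);
translate([80, 60, 180]) cube([80, 80, 100]);


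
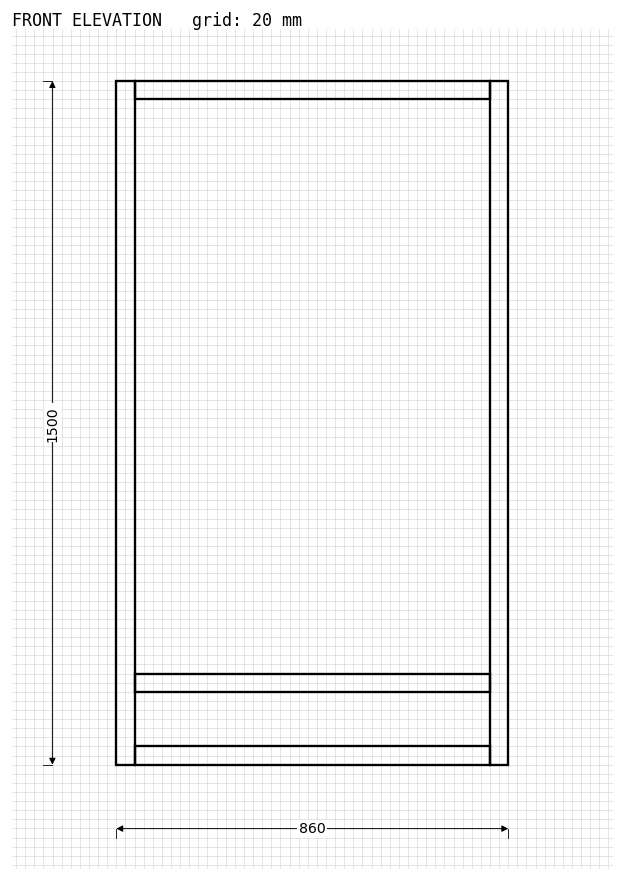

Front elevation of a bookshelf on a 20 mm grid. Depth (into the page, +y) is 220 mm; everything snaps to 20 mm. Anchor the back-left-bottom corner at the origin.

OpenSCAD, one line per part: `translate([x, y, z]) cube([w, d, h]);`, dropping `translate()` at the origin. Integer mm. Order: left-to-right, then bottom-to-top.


cube([40, 220, 1500]);
translate([40, 0, 0]) cube([780, 220, 40]);
translate([40, 0, 160]) cube([780, 220, 40]);
translate([40, 0, 1460]) cube([780, 220, 40]);
translate([820, 0, 0]) cube([40, 220, 1500]);


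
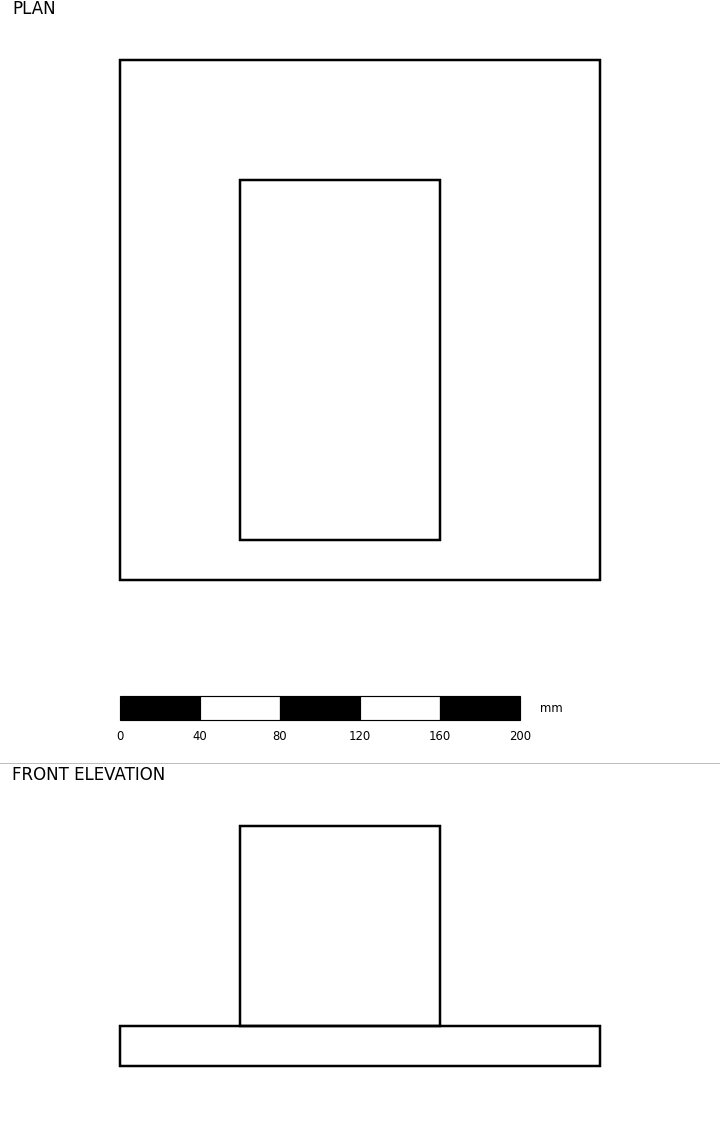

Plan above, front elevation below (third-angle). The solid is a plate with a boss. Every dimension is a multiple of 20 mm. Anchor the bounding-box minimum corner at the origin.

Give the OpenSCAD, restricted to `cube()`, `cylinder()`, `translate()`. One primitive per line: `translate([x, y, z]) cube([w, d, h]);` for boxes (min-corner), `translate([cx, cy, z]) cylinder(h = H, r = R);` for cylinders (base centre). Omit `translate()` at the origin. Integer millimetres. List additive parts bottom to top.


cube([240, 260, 20]);
translate([60, 20, 20]) cube([100, 180, 100]);
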